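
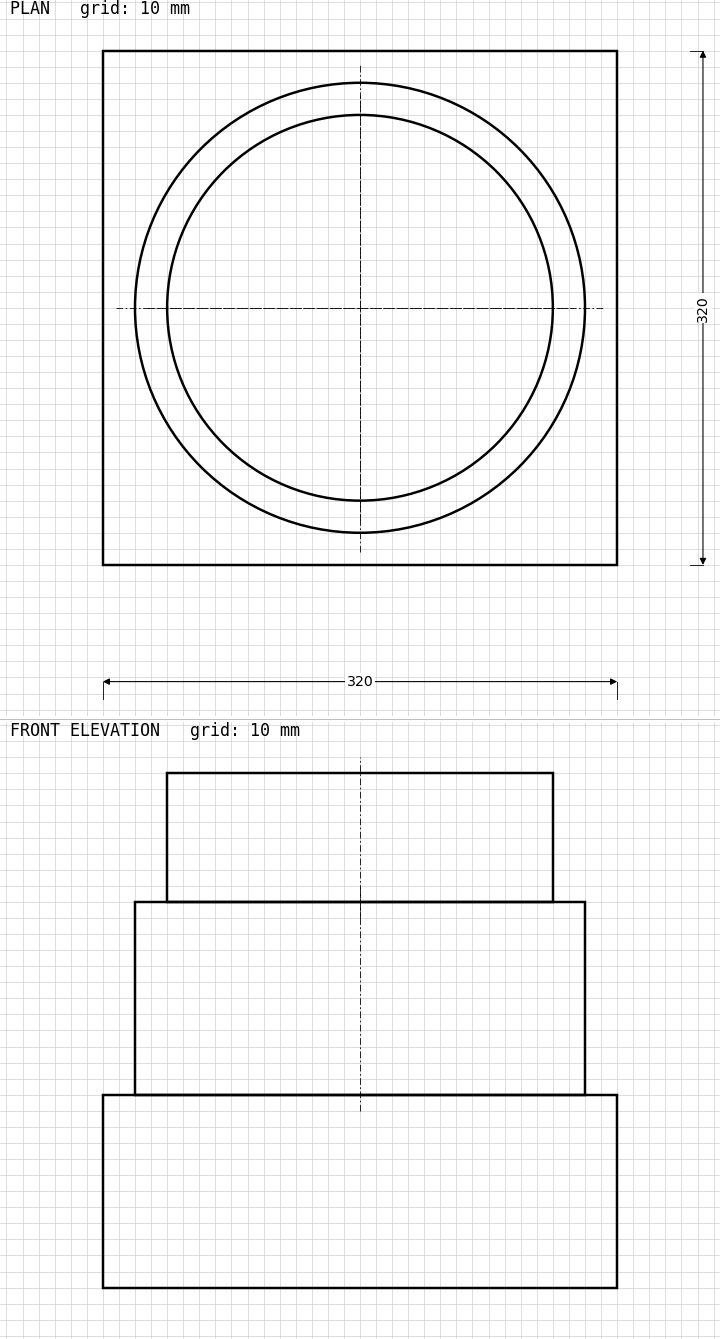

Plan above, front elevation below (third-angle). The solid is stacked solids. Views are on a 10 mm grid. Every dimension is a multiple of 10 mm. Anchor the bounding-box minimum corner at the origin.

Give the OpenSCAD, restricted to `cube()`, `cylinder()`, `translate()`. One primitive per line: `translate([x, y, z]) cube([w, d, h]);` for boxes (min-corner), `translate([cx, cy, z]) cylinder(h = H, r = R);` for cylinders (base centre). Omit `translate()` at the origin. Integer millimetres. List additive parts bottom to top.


cube([320, 320, 120]);
translate([160, 160, 120]) cylinder(h = 120, r = 140);
translate([160, 160, 240]) cylinder(h = 80, r = 120);


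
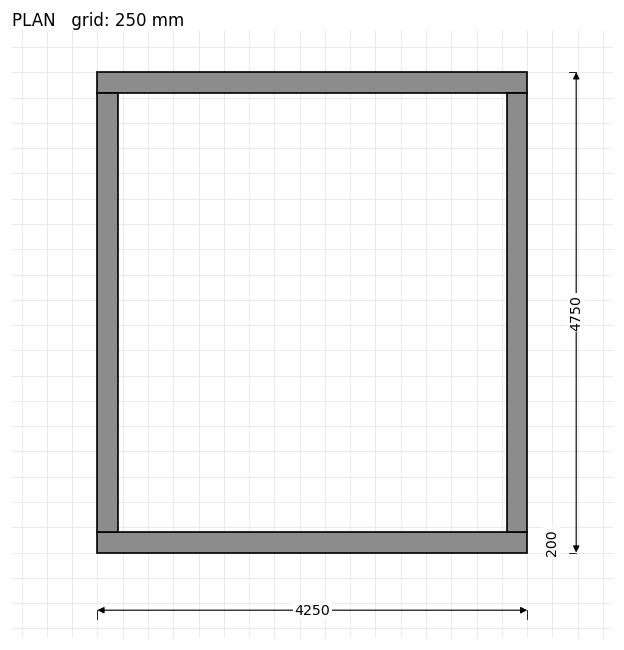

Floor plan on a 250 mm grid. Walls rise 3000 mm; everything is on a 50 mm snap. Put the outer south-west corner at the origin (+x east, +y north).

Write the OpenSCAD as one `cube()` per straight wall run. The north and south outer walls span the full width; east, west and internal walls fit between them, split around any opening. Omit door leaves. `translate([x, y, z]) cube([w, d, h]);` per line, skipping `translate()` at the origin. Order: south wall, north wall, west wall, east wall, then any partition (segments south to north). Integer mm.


cube([4250, 200, 3000]);
translate([0, 4550, 0]) cube([4250, 200, 3000]);
translate([0, 200, 0]) cube([200, 4350, 3000]);
translate([4050, 200, 0]) cube([200, 4350, 3000]);


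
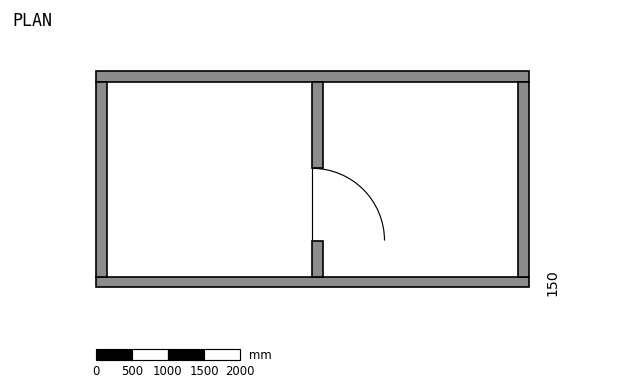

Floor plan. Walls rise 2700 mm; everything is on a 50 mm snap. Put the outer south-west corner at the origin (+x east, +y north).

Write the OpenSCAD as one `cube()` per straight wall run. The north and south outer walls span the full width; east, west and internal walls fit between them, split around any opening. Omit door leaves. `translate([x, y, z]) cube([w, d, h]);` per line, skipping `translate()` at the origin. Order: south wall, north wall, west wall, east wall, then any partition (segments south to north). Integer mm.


cube([6000, 150, 2700]);
translate([0, 2850, 0]) cube([6000, 150, 2700]);
translate([0, 150, 0]) cube([150, 2700, 2700]);
translate([5850, 150, 0]) cube([150, 2700, 2700]);
translate([3000, 150, 0]) cube([150, 500, 2700]);
translate([3000, 1650, 0]) cube([150, 1200, 2700]);


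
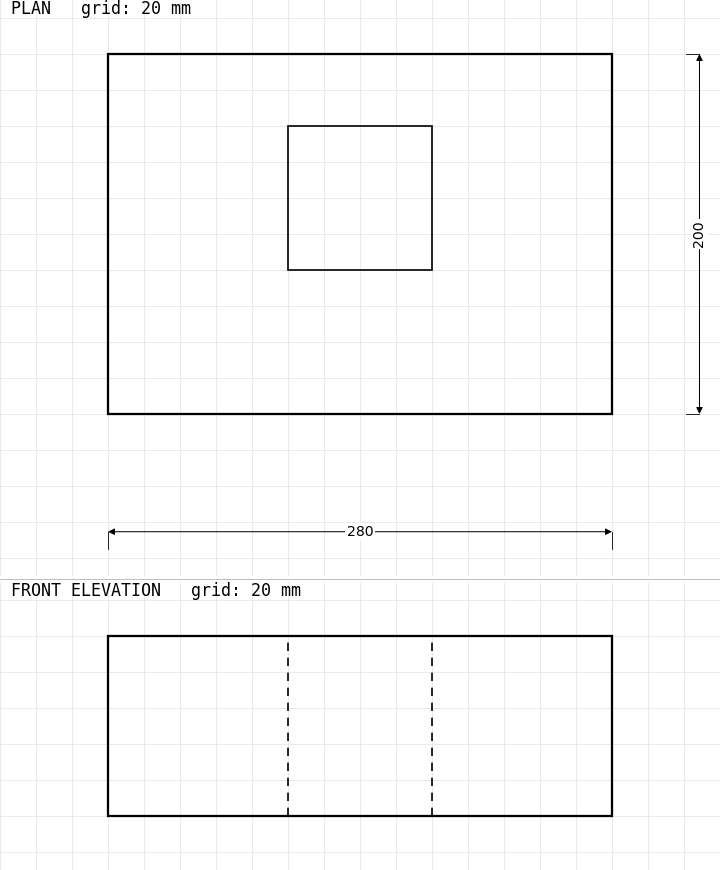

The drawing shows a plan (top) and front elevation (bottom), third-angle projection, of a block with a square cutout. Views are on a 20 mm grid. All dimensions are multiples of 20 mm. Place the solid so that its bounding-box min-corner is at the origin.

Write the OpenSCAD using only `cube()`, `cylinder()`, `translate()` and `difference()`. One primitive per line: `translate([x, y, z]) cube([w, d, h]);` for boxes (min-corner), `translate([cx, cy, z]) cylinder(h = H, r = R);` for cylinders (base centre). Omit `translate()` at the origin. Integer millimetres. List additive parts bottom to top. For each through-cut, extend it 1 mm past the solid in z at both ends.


difference() {
  cube([280, 200, 100]);
  translate([100, 80, -1]) cube([80, 80, 102]);
}


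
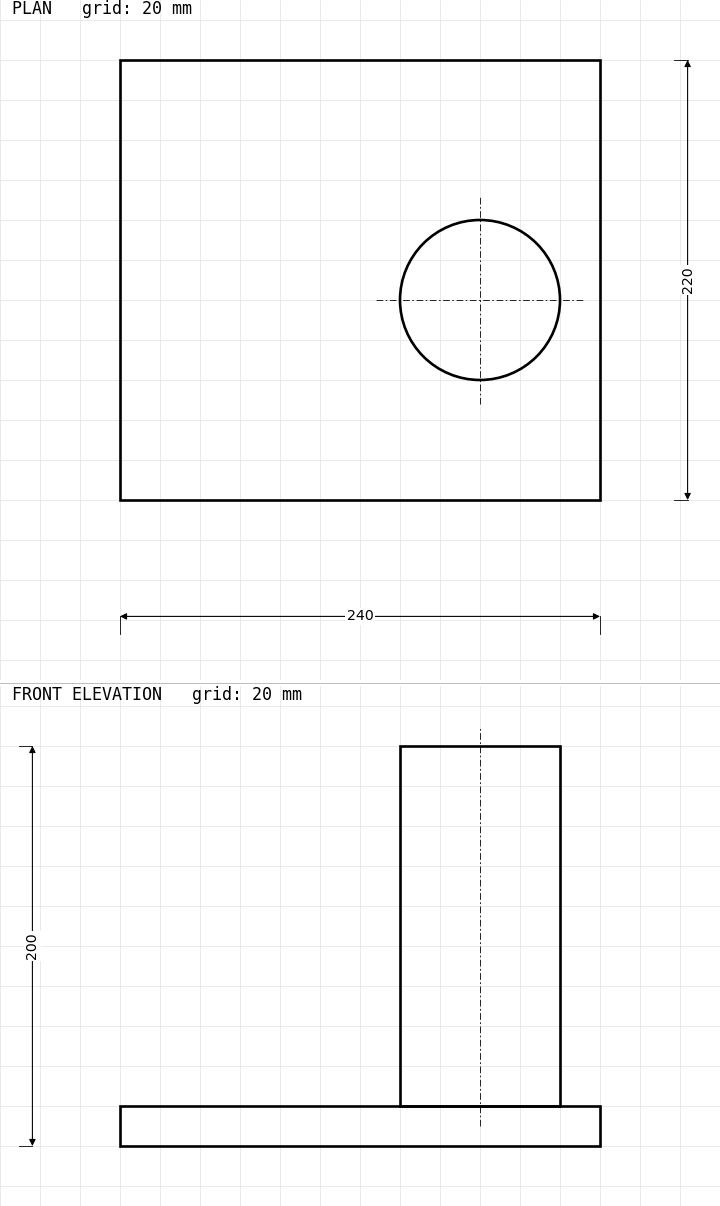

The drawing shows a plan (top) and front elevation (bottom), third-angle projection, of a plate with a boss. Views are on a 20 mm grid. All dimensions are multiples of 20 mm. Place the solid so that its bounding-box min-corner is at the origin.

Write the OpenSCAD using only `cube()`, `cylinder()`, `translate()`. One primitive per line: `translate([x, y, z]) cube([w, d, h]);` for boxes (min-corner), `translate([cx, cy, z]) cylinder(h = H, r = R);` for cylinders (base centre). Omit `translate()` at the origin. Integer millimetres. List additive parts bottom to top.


cube([240, 220, 20]);
translate([180, 100, 20]) cylinder(h = 180, r = 40);


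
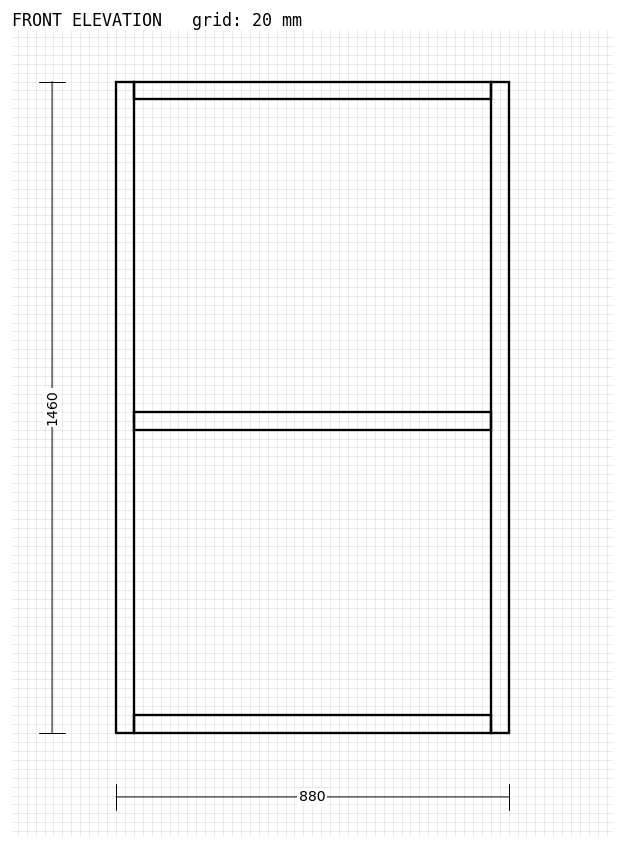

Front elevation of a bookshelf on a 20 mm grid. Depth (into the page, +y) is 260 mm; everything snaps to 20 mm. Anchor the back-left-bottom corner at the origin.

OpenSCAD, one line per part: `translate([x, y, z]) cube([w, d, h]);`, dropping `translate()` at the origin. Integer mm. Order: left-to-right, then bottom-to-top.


cube([40, 260, 1460]);
translate([40, 0, 0]) cube([800, 260, 40]);
translate([40, 0, 680]) cube([800, 260, 40]);
translate([40, 0, 1420]) cube([800, 260, 40]);
translate([840, 0, 0]) cube([40, 260, 1460]);


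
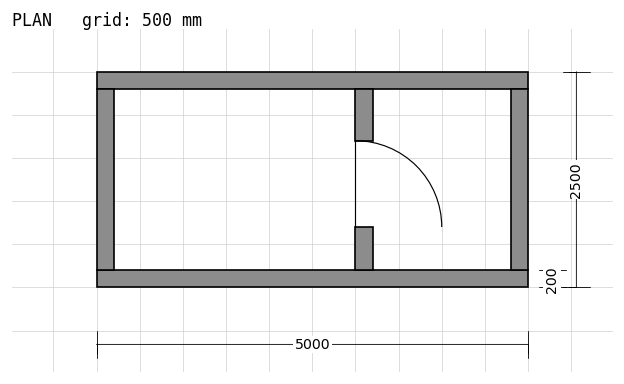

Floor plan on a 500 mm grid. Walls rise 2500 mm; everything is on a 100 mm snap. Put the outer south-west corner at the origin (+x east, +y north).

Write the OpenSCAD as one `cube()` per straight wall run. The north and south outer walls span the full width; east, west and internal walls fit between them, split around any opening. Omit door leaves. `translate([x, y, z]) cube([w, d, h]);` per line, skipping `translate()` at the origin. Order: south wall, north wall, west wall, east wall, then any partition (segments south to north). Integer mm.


cube([5000, 200, 2500]);
translate([0, 2300, 0]) cube([5000, 200, 2500]);
translate([0, 200, 0]) cube([200, 2100, 2500]);
translate([4800, 200, 0]) cube([200, 2100, 2500]);
translate([3000, 200, 0]) cube([200, 500, 2500]);
translate([3000, 1700, 0]) cube([200, 600, 2500]);


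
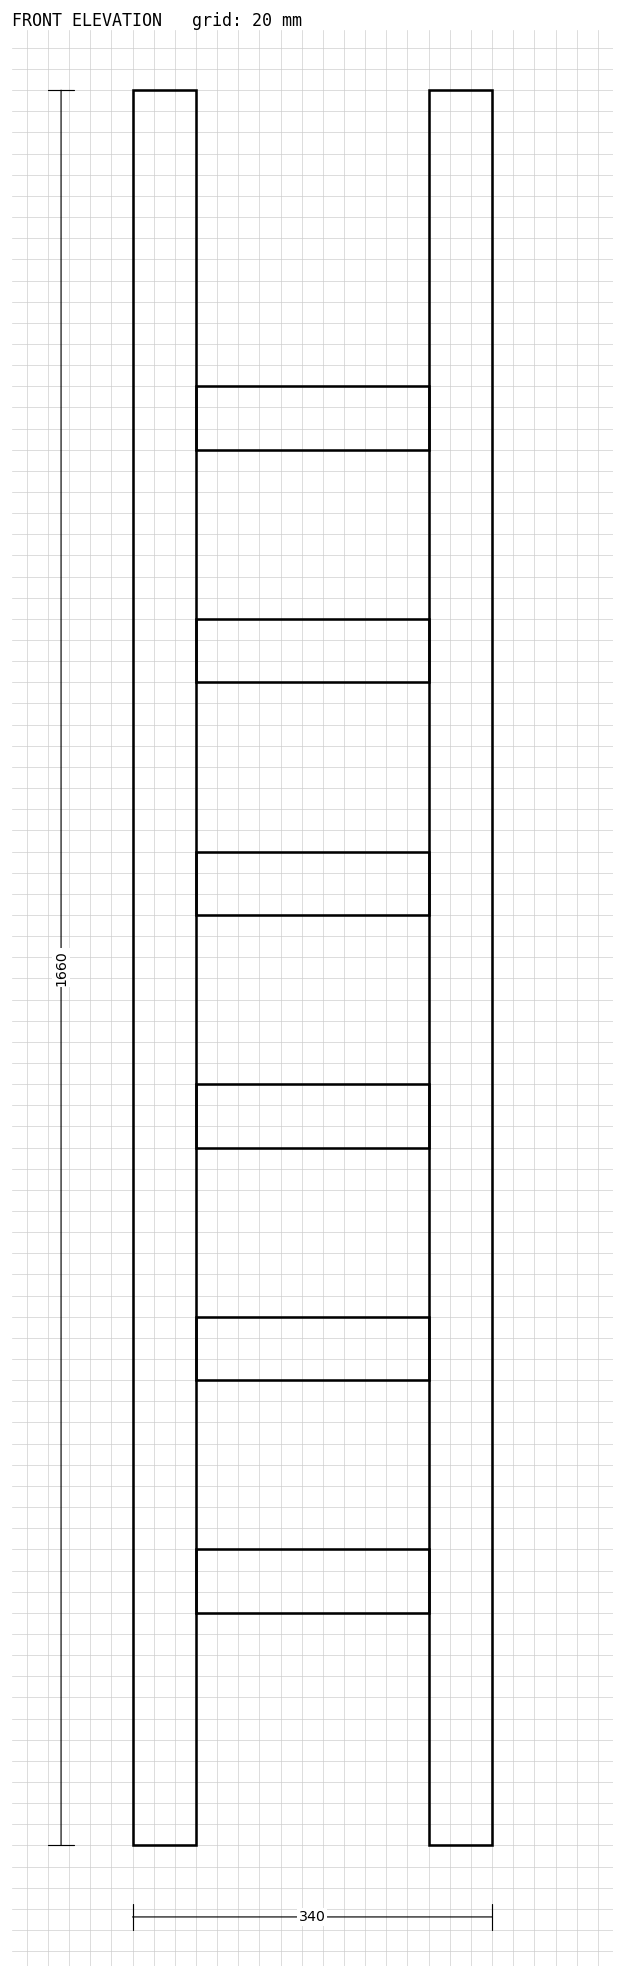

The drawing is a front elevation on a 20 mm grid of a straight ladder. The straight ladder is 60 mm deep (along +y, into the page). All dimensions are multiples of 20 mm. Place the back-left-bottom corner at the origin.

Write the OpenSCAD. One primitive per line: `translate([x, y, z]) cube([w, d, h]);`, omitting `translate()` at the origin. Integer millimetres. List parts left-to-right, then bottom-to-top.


cube([60, 60, 1660]);
translate([60, 0, 220]) cube([220, 60, 60]);
translate([60, 0, 440]) cube([220, 60, 60]);
translate([60, 0, 660]) cube([220, 60, 60]);
translate([60, 0, 880]) cube([220, 60, 60]);
translate([60, 0, 1100]) cube([220, 60, 60]);
translate([60, 0, 1320]) cube([220, 60, 60]);
translate([280, 0, 0]) cube([60, 60, 1660]);


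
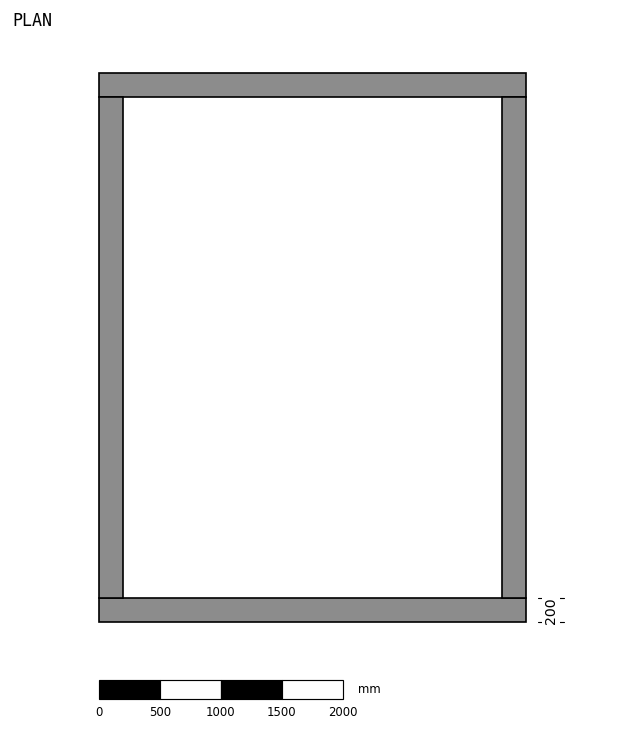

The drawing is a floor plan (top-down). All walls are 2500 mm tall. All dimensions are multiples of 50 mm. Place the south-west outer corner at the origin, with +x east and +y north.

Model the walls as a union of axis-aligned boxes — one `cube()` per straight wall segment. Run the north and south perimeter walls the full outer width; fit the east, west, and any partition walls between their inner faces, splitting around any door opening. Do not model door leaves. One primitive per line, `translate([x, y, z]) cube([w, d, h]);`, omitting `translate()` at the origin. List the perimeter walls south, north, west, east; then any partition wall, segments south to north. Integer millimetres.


cube([3500, 200, 2500]);
translate([0, 4300, 0]) cube([3500, 200, 2500]);
translate([0, 200, 0]) cube([200, 4100, 2500]);
translate([3300, 200, 0]) cube([200, 4100, 2500]);


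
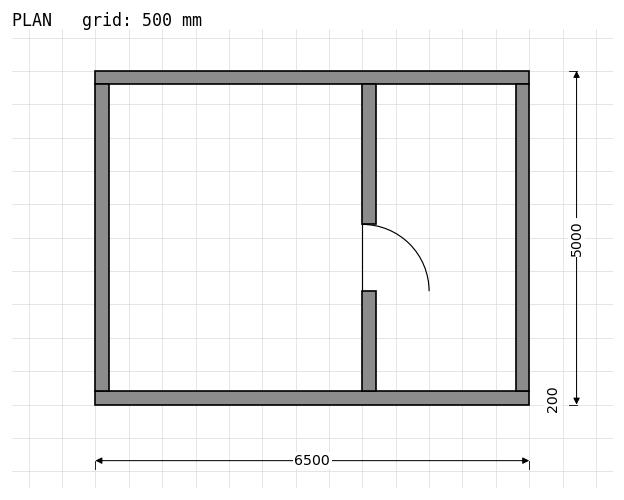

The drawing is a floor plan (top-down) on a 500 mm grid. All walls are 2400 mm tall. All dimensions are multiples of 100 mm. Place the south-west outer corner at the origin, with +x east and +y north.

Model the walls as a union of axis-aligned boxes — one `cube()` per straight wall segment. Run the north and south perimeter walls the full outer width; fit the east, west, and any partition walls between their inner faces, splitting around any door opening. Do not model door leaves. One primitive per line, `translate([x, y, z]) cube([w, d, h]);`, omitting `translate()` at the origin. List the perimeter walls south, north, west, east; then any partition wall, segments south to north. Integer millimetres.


cube([6500, 200, 2400]);
translate([0, 4800, 0]) cube([6500, 200, 2400]);
translate([0, 200, 0]) cube([200, 4600, 2400]);
translate([6300, 200, 0]) cube([200, 4600, 2400]);
translate([4000, 200, 0]) cube([200, 1500, 2400]);
translate([4000, 2700, 0]) cube([200, 2100, 2400]);


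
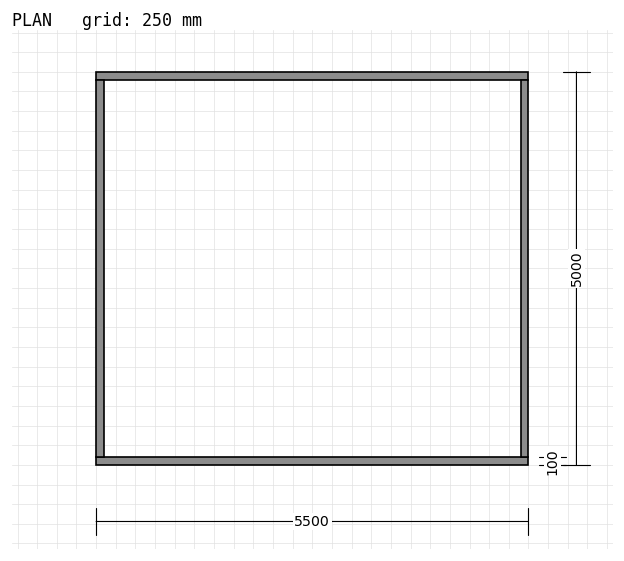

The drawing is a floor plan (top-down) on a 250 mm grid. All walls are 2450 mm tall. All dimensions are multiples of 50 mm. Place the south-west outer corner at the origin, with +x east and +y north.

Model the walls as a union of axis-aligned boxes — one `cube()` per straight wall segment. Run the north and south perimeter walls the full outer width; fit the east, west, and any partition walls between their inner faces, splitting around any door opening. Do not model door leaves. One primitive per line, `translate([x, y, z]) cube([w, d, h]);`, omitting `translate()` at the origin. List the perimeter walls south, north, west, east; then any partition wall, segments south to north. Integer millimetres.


cube([5500, 100, 2450]);
translate([0, 4900, 0]) cube([5500, 100, 2450]);
translate([0, 100, 0]) cube([100, 4800, 2450]);
translate([5400, 100, 0]) cube([100, 4800, 2450]);


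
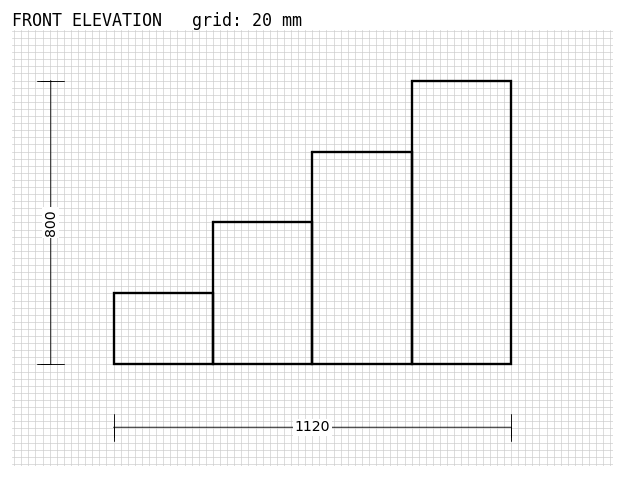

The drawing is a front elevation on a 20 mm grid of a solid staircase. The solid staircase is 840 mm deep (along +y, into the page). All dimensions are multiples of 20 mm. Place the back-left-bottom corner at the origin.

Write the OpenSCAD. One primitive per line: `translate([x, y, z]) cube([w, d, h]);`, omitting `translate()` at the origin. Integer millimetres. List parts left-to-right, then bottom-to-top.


cube([280, 840, 200]);
translate([280, 0, 0]) cube([280, 840, 400]);
translate([560, 0, 0]) cube([280, 840, 600]);
translate([840, 0, 0]) cube([280, 840, 800]);


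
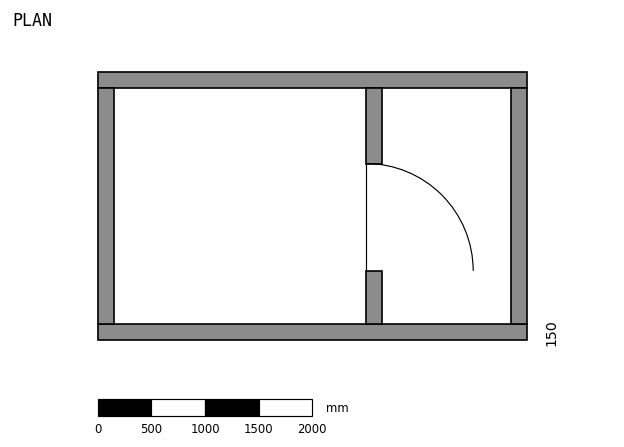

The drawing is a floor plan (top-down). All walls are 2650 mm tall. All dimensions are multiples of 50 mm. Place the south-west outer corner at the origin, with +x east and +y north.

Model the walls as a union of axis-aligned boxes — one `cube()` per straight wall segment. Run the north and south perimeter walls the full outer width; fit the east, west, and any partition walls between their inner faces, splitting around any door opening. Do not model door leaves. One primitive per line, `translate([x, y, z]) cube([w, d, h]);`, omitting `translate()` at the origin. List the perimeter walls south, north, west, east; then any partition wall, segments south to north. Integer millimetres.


cube([4000, 150, 2650]);
translate([0, 2350, 0]) cube([4000, 150, 2650]);
translate([0, 150, 0]) cube([150, 2200, 2650]);
translate([3850, 150, 0]) cube([150, 2200, 2650]);
translate([2500, 150, 0]) cube([150, 500, 2650]);
translate([2500, 1650, 0]) cube([150, 700, 2650]);


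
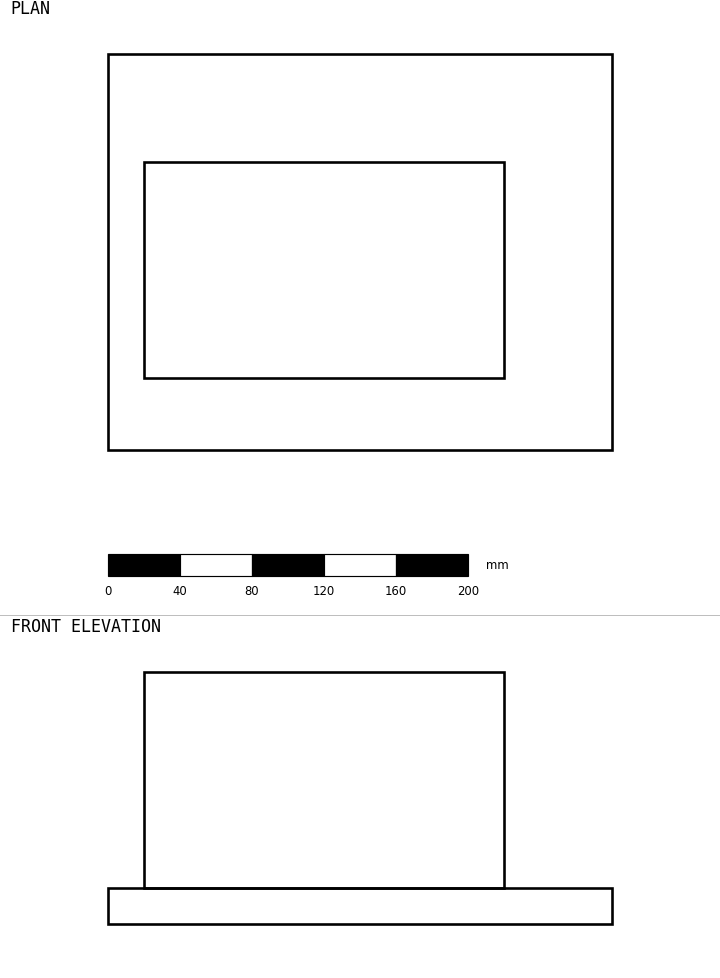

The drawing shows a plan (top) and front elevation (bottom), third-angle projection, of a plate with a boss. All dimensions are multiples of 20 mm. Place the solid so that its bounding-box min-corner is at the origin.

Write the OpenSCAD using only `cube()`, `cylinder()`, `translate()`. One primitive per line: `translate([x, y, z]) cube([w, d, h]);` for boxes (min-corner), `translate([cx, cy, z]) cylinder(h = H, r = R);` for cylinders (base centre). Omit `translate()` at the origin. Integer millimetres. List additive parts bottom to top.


cube([280, 220, 20]);
translate([20, 40, 20]) cube([200, 120, 120]);


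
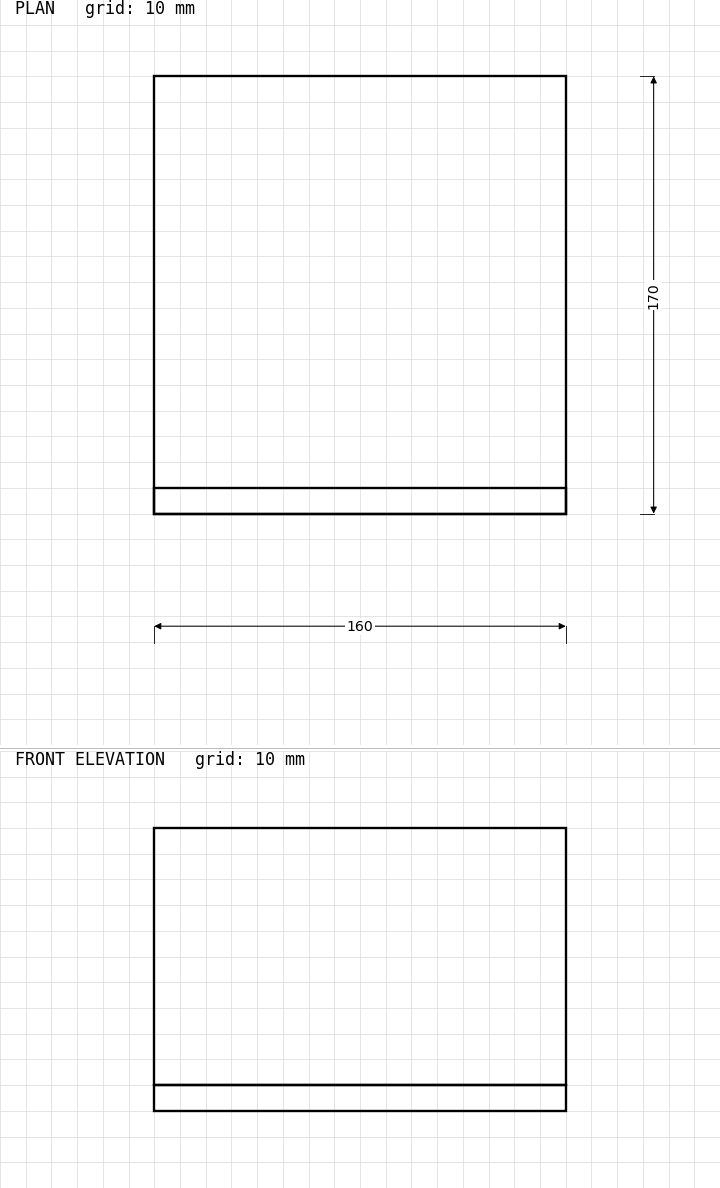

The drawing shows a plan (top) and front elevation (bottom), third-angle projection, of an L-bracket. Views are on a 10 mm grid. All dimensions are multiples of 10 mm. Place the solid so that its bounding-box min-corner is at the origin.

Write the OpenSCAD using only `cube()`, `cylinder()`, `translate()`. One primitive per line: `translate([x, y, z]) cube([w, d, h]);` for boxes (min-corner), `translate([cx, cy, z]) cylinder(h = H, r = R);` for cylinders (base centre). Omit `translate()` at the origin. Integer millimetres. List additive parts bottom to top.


cube([160, 170, 10]);
translate([0, 0, 10]) cube([160, 10, 100]);


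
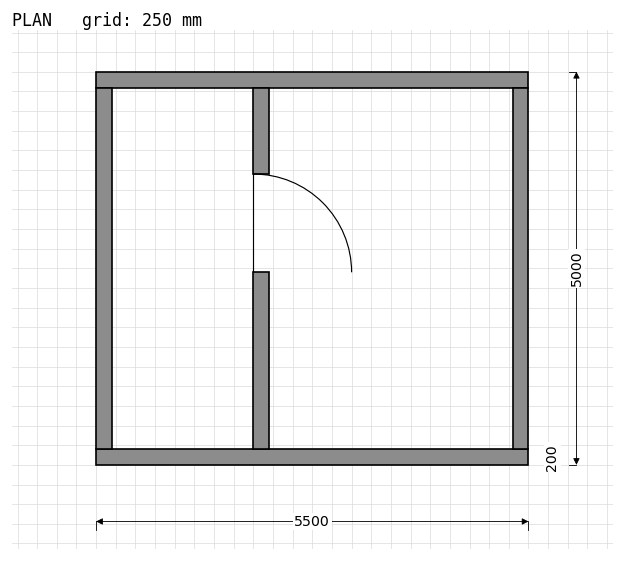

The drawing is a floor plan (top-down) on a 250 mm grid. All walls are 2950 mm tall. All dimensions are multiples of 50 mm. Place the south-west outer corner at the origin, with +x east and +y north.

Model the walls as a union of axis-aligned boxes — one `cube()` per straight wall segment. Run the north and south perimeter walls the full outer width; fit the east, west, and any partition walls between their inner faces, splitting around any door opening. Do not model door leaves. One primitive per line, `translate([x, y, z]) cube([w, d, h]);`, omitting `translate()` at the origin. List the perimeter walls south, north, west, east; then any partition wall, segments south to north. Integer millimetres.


cube([5500, 200, 2950]);
translate([0, 4800, 0]) cube([5500, 200, 2950]);
translate([0, 200, 0]) cube([200, 4600, 2950]);
translate([5300, 200, 0]) cube([200, 4600, 2950]);
translate([2000, 200, 0]) cube([200, 2250, 2950]);
translate([2000, 3700, 0]) cube([200, 1100, 2950]);


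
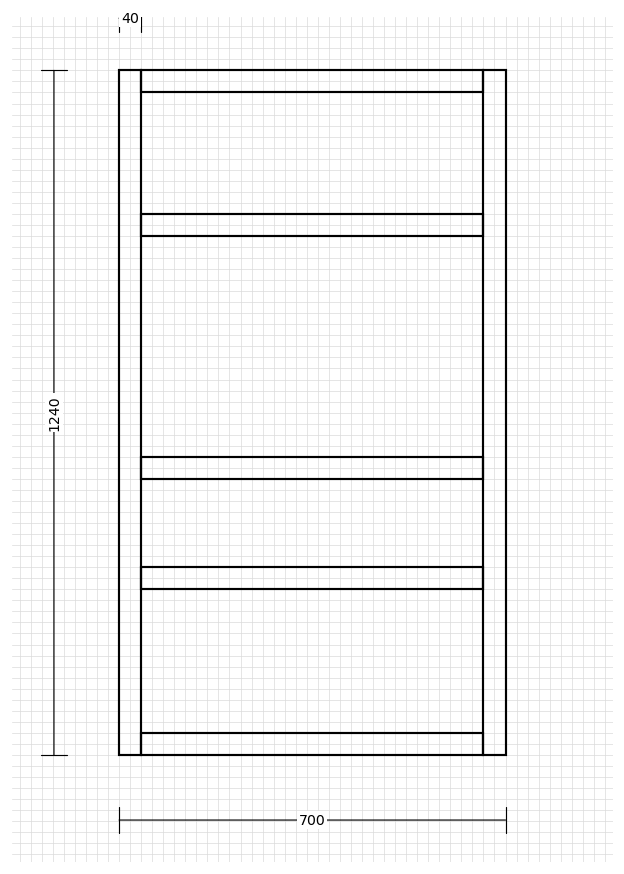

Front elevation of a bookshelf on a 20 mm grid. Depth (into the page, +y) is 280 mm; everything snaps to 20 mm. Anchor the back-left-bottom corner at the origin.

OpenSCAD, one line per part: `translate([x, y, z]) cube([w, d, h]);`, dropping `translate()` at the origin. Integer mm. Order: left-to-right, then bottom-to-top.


cube([40, 280, 1240]);
translate([40, 0, 0]) cube([620, 280, 40]);
translate([40, 0, 300]) cube([620, 280, 40]);
translate([40, 0, 500]) cube([620, 280, 40]);
translate([40, 0, 940]) cube([620, 280, 40]);
translate([40, 0, 1200]) cube([620, 280, 40]);
translate([660, 0, 0]) cube([40, 280, 1240]);


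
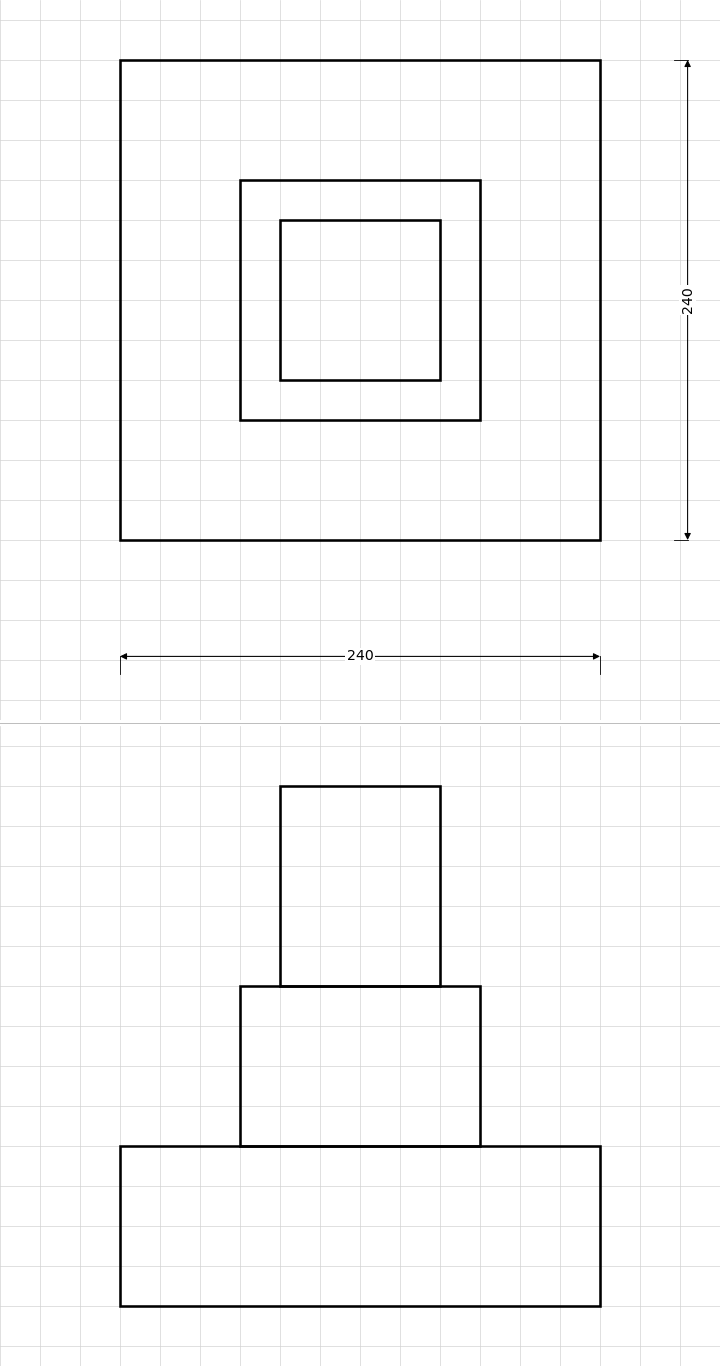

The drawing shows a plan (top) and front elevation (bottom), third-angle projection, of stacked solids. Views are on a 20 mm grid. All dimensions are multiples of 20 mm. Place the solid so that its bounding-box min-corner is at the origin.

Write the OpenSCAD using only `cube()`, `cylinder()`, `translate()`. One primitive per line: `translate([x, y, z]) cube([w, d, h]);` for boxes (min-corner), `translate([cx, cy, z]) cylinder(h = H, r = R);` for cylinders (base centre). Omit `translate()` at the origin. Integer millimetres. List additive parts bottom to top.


cube([240, 240, 80]);
translate([60, 60, 80]) cube([120, 120, 80]);
translate([80, 80, 160]) cube([80, 80, 100]);


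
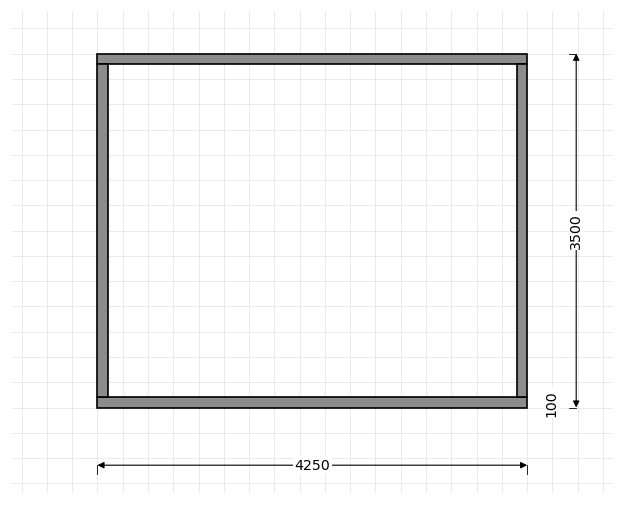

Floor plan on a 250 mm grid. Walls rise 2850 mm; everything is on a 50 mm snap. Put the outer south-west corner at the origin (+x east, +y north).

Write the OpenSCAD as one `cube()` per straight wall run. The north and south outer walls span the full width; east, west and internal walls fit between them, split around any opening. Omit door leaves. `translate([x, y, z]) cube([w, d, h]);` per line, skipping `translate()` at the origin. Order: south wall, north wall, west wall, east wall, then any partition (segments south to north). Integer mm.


cube([4250, 100, 2850]);
translate([0, 3400, 0]) cube([4250, 100, 2850]);
translate([0, 100, 0]) cube([100, 3300, 2850]);
translate([4150, 100, 0]) cube([100, 3300, 2850]);


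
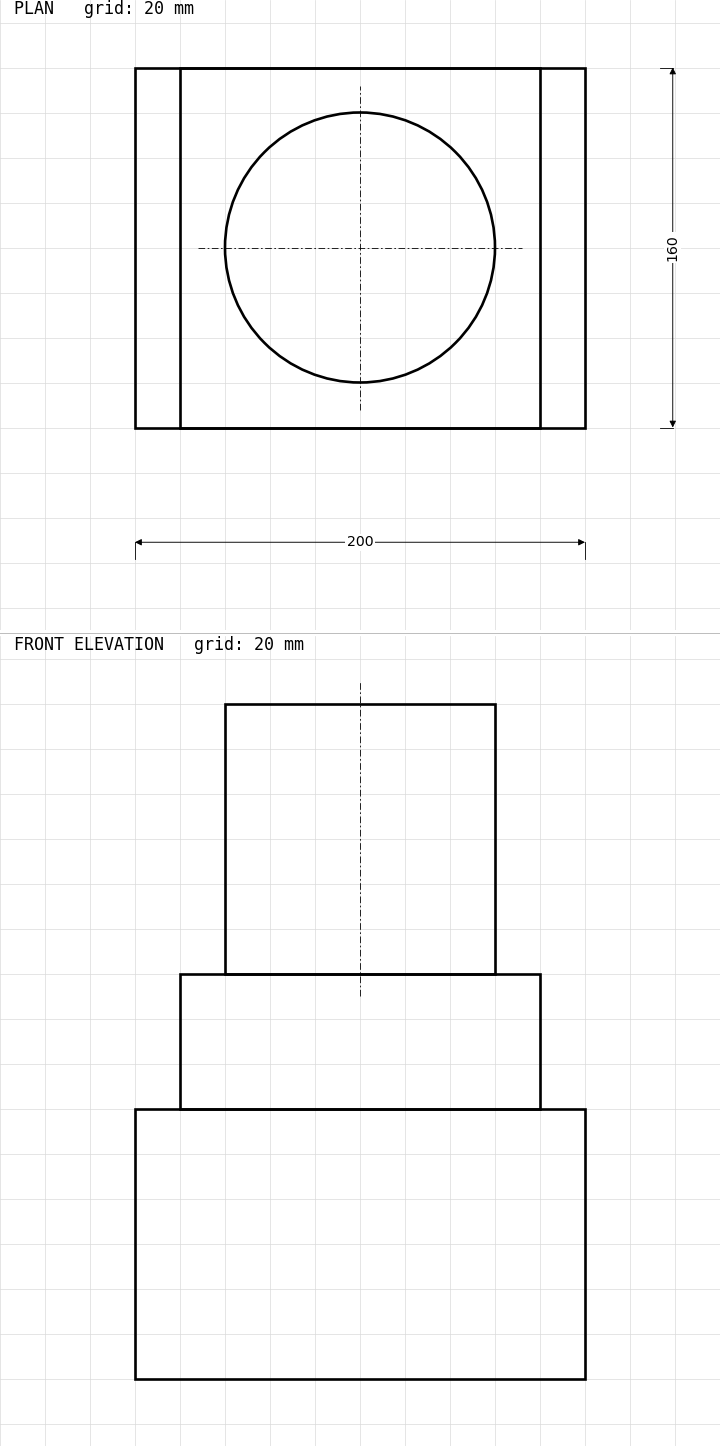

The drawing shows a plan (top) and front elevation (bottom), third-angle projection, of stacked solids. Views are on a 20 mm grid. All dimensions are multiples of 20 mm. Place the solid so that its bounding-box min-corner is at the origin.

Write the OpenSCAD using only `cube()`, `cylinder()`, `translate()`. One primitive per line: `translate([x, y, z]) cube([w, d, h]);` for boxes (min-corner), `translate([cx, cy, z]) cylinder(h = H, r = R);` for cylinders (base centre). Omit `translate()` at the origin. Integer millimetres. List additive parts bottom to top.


cube([200, 160, 120]);
translate([20, 0, 120]) cube([160, 160, 60]);
translate([100, 80, 180]) cylinder(h = 120, r = 60);


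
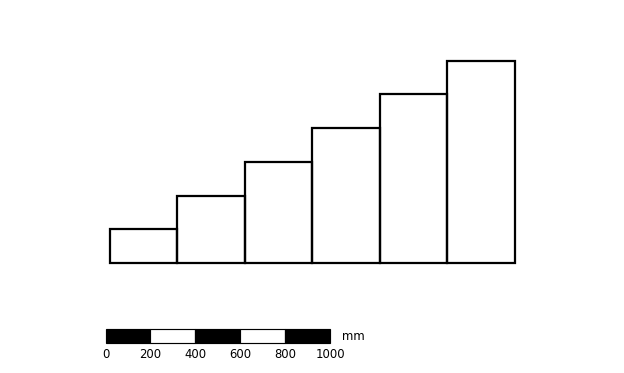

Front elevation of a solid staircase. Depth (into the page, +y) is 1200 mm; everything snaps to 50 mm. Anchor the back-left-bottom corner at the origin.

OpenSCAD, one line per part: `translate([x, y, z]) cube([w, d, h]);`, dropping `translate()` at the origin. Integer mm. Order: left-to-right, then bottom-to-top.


cube([300, 1200, 150]);
translate([300, 0, 0]) cube([300, 1200, 300]);
translate([600, 0, 0]) cube([300, 1200, 450]);
translate([900, 0, 0]) cube([300, 1200, 600]);
translate([1200, 0, 0]) cube([300, 1200, 750]);
translate([1500, 0, 0]) cube([300, 1200, 900]);


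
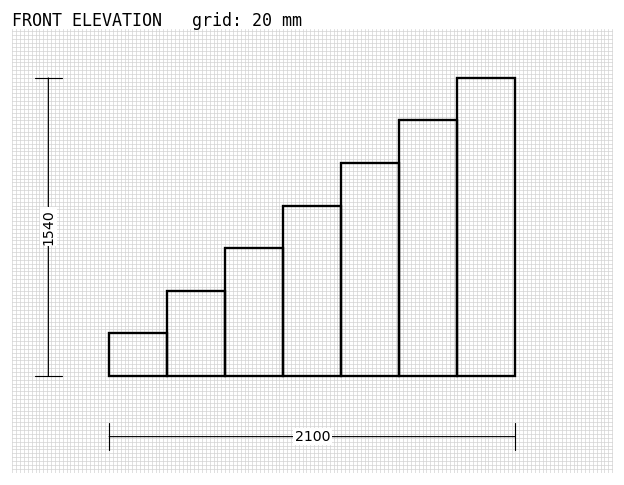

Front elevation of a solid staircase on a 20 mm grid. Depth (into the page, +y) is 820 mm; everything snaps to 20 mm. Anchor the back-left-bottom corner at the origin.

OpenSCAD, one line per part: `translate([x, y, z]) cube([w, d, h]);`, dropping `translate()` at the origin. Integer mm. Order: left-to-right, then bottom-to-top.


cube([300, 820, 220]);
translate([300, 0, 0]) cube([300, 820, 440]);
translate([600, 0, 0]) cube([300, 820, 660]);
translate([900, 0, 0]) cube([300, 820, 880]);
translate([1200, 0, 0]) cube([300, 820, 1100]);
translate([1500, 0, 0]) cube([300, 820, 1320]);
translate([1800, 0, 0]) cube([300, 820, 1540]);


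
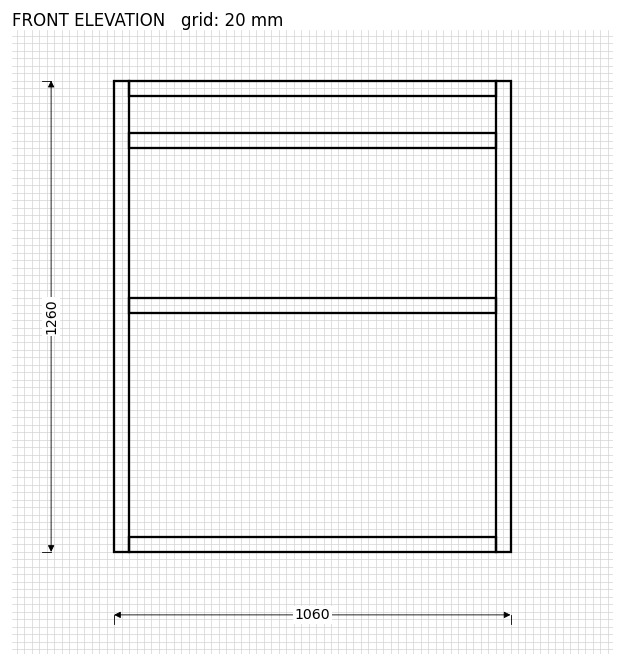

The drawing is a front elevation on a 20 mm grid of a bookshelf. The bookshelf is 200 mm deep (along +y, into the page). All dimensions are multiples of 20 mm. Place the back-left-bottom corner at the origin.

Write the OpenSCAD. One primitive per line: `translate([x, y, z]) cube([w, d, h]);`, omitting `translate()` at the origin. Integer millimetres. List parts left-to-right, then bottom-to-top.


cube([40, 200, 1260]);
translate([40, 0, 0]) cube([980, 200, 40]);
translate([40, 0, 640]) cube([980, 200, 40]);
translate([40, 0, 1080]) cube([980, 200, 40]);
translate([40, 0, 1220]) cube([980, 200, 40]);
translate([1020, 0, 0]) cube([40, 200, 1260]);


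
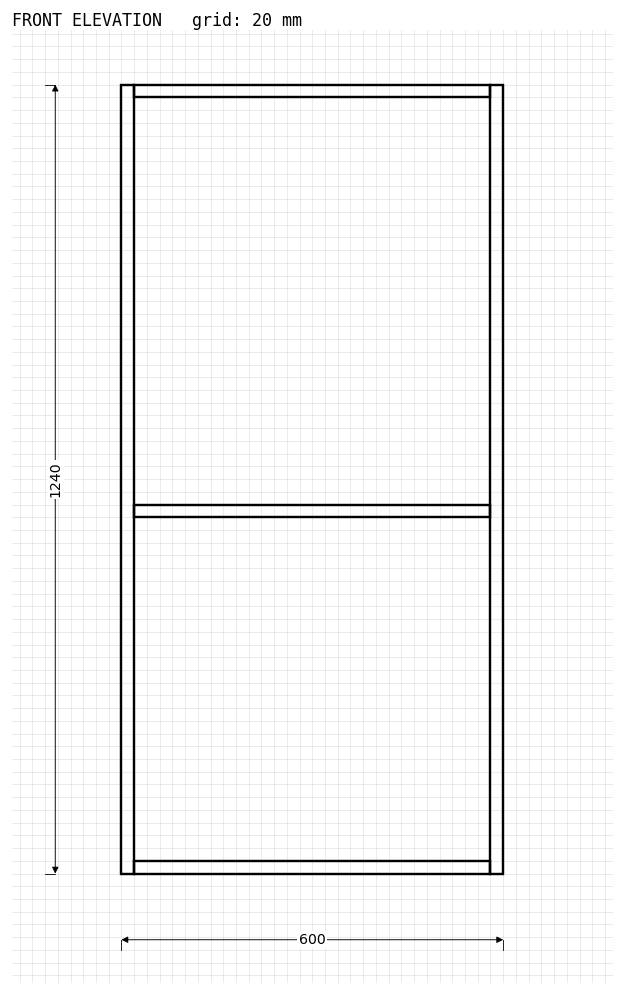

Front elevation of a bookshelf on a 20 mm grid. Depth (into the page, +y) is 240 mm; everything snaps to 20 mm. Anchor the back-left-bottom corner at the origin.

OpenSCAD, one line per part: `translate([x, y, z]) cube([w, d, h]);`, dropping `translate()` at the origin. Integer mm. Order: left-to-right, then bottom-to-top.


cube([20, 240, 1240]);
translate([20, 0, 0]) cube([560, 240, 20]);
translate([20, 0, 560]) cube([560, 240, 20]);
translate([20, 0, 1220]) cube([560, 240, 20]);
translate([580, 0, 0]) cube([20, 240, 1240]);


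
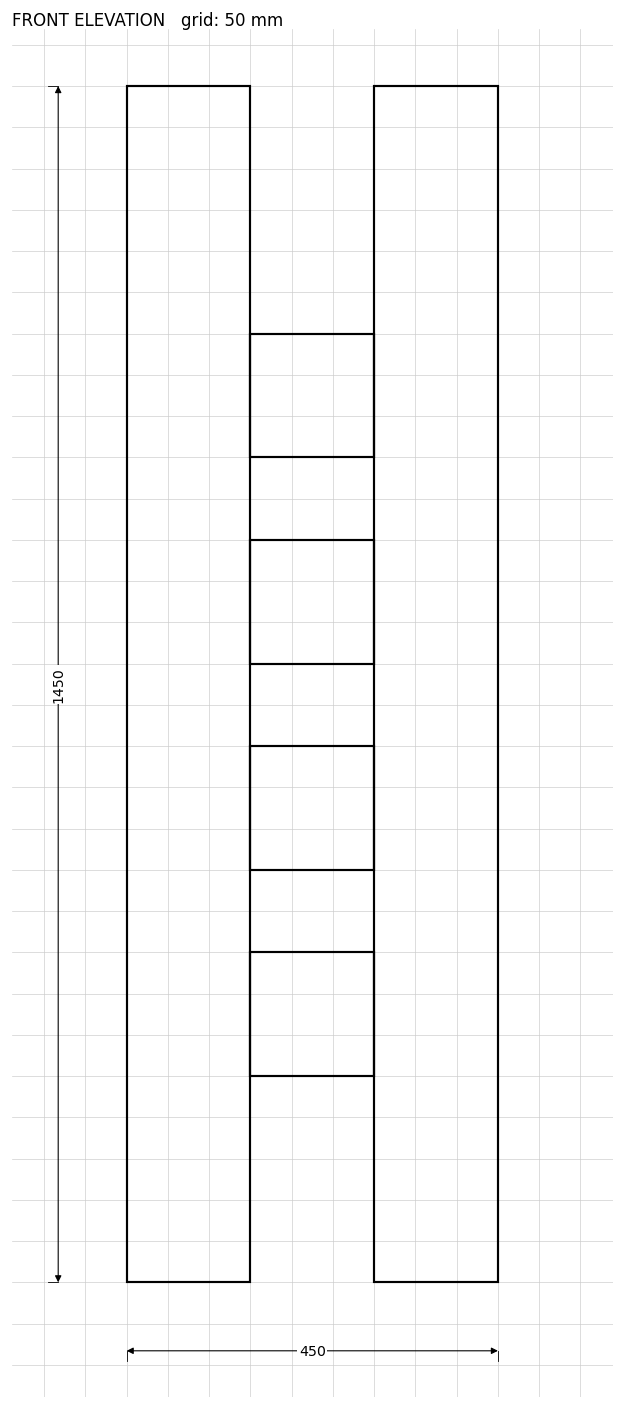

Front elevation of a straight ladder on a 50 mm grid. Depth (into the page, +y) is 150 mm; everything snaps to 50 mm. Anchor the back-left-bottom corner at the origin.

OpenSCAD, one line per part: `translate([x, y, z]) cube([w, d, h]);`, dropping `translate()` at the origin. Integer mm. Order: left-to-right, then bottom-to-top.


cube([150, 150, 1450]);
translate([150, 0, 250]) cube([150, 150, 150]);
translate([150, 0, 500]) cube([150, 150, 150]);
translate([150, 0, 750]) cube([150, 150, 150]);
translate([150, 0, 1000]) cube([150, 150, 150]);
translate([300, 0, 0]) cube([150, 150, 1450]);


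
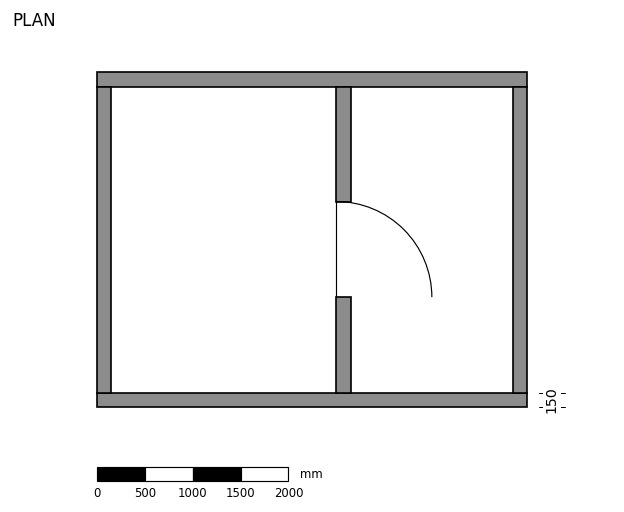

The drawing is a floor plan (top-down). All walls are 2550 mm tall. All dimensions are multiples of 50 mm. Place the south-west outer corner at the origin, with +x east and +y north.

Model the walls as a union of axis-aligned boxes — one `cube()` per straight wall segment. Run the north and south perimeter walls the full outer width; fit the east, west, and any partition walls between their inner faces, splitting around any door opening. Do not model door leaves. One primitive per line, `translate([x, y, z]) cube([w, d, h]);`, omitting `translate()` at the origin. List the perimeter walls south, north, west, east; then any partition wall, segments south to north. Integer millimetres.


cube([4500, 150, 2550]);
translate([0, 3350, 0]) cube([4500, 150, 2550]);
translate([0, 150, 0]) cube([150, 3200, 2550]);
translate([4350, 150, 0]) cube([150, 3200, 2550]);
translate([2500, 150, 0]) cube([150, 1000, 2550]);
translate([2500, 2150, 0]) cube([150, 1200, 2550]);


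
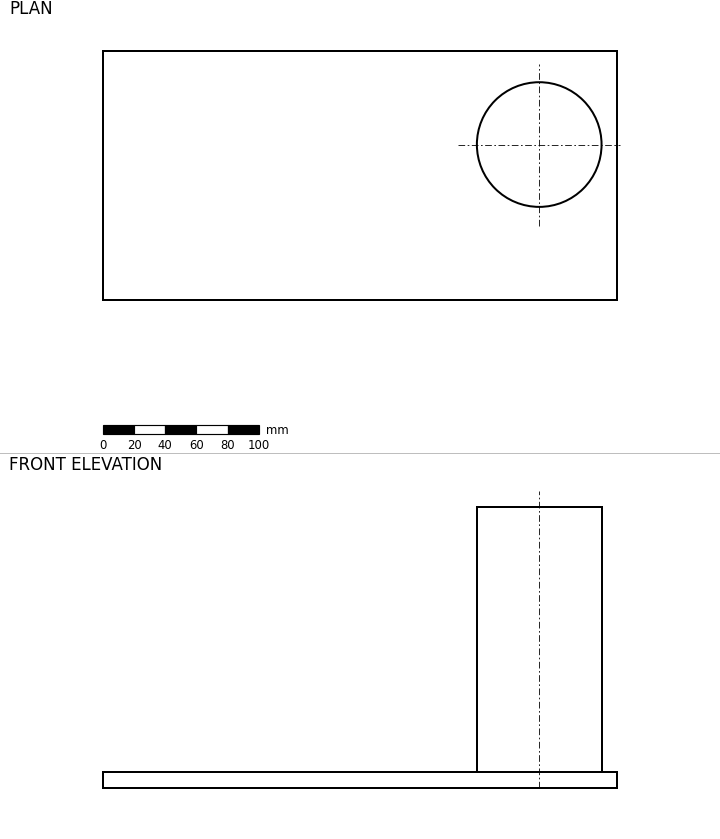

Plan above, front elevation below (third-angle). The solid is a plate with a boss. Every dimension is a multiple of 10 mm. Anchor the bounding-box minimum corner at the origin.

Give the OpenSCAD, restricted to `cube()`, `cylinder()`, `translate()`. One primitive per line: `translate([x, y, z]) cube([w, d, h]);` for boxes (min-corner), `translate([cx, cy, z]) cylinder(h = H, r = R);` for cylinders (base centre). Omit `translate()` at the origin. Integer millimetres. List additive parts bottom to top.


cube([330, 160, 10]);
translate([280, 100, 10]) cylinder(h = 170, r = 40);


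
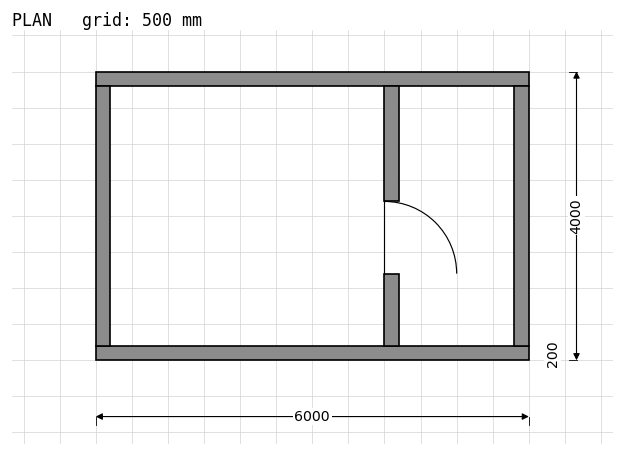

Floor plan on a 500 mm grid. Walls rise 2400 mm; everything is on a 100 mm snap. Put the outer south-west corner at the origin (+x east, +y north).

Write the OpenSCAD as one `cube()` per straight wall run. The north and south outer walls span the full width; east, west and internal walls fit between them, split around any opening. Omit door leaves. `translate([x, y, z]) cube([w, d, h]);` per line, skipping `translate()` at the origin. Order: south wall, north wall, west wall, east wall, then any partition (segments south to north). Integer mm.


cube([6000, 200, 2400]);
translate([0, 3800, 0]) cube([6000, 200, 2400]);
translate([0, 200, 0]) cube([200, 3600, 2400]);
translate([5800, 200, 0]) cube([200, 3600, 2400]);
translate([4000, 200, 0]) cube([200, 1000, 2400]);
translate([4000, 2200, 0]) cube([200, 1600, 2400]);


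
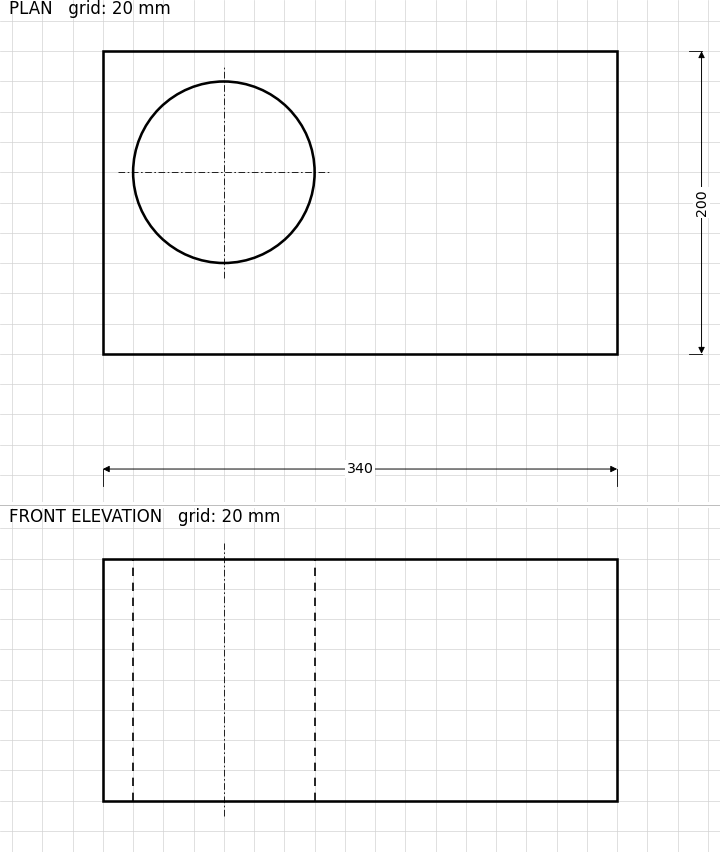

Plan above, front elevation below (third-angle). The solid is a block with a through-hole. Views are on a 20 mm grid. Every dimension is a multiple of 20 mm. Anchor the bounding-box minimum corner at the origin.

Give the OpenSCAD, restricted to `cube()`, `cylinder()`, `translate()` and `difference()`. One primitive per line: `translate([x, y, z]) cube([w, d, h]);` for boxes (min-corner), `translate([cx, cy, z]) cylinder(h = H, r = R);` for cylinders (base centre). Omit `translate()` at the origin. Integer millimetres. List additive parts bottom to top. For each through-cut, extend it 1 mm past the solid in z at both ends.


difference() {
  cube([340, 200, 160]);
  translate([80, 120, -1]) cylinder(h = 162, r = 60);
}


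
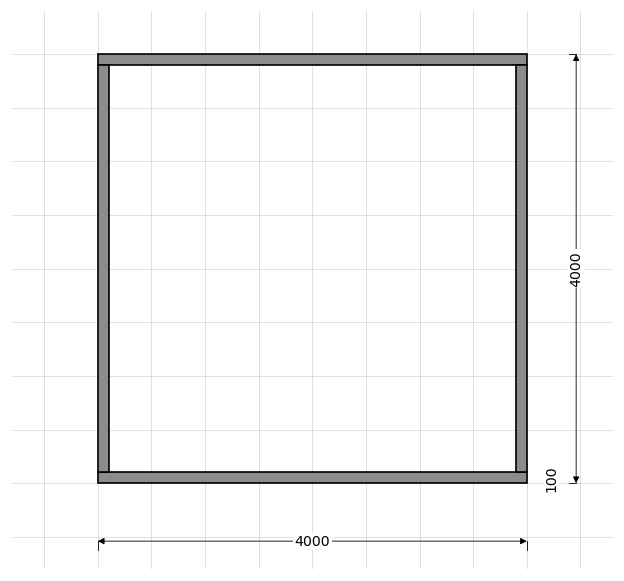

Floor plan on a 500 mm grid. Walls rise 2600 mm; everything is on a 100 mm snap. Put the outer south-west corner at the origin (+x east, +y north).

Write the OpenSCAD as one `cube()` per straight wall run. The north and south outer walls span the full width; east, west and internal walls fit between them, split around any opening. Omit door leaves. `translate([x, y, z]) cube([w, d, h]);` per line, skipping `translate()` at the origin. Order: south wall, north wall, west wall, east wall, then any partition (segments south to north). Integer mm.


cube([4000, 100, 2600]);
translate([0, 3900, 0]) cube([4000, 100, 2600]);
translate([0, 100, 0]) cube([100, 3800, 2600]);
translate([3900, 100, 0]) cube([100, 3800, 2600]);


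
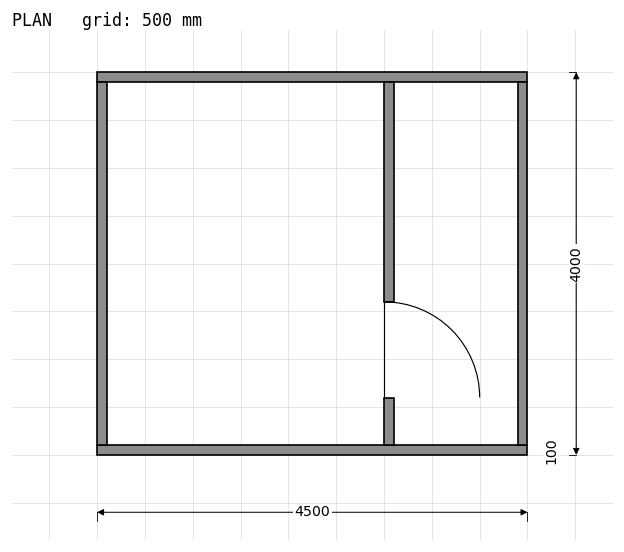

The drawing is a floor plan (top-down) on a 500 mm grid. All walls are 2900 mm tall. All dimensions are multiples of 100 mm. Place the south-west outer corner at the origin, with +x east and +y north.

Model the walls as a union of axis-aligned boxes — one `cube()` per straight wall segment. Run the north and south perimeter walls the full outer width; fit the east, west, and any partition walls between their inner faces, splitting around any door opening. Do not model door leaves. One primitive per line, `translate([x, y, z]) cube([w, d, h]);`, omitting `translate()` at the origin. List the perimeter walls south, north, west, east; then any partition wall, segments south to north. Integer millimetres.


cube([4500, 100, 2900]);
translate([0, 3900, 0]) cube([4500, 100, 2900]);
translate([0, 100, 0]) cube([100, 3800, 2900]);
translate([4400, 100, 0]) cube([100, 3800, 2900]);
translate([3000, 100, 0]) cube([100, 500, 2900]);
translate([3000, 1600, 0]) cube([100, 2300, 2900]);


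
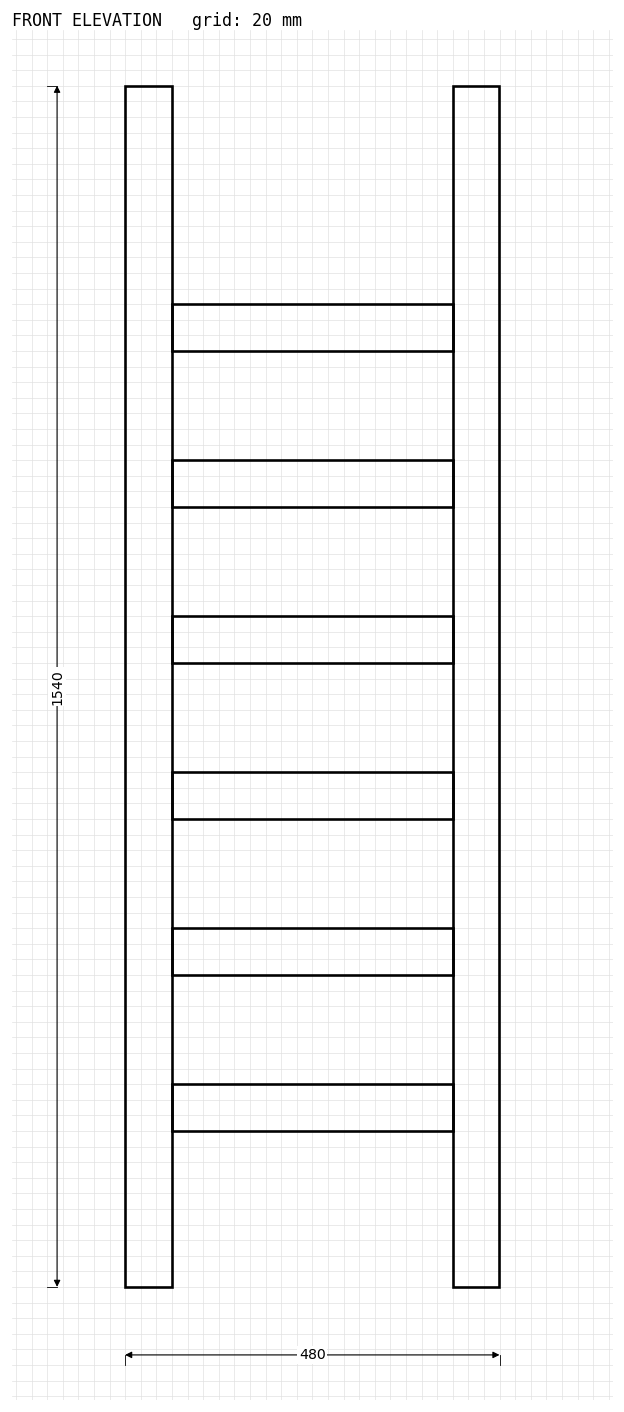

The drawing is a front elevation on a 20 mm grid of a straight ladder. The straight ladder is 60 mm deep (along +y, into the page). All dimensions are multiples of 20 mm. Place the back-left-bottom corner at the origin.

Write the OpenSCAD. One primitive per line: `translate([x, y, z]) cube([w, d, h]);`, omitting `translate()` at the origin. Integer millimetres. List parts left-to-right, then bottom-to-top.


cube([60, 60, 1540]);
translate([60, 0, 200]) cube([360, 60, 60]);
translate([60, 0, 400]) cube([360, 60, 60]);
translate([60, 0, 600]) cube([360, 60, 60]);
translate([60, 0, 800]) cube([360, 60, 60]);
translate([60, 0, 1000]) cube([360, 60, 60]);
translate([60, 0, 1200]) cube([360, 60, 60]);
translate([420, 0, 0]) cube([60, 60, 1540]);


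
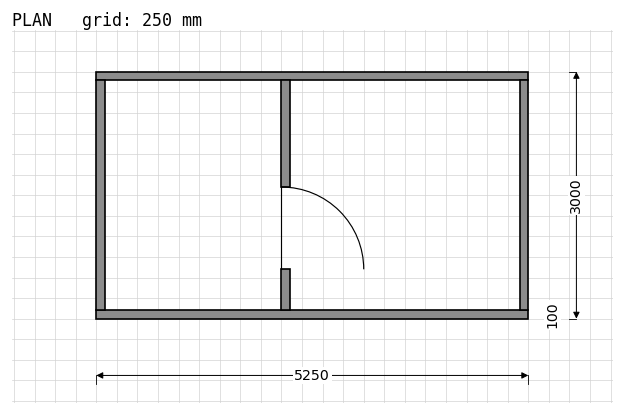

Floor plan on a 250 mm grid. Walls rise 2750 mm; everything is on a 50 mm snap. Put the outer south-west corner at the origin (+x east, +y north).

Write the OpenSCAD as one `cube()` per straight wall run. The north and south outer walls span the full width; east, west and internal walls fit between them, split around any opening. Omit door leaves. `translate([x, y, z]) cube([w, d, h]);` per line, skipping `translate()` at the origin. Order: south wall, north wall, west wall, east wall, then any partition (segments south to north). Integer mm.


cube([5250, 100, 2750]);
translate([0, 2900, 0]) cube([5250, 100, 2750]);
translate([0, 100, 0]) cube([100, 2800, 2750]);
translate([5150, 100, 0]) cube([100, 2800, 2750]);
translate([2250, 100, 0]) cube([100, 500, 2750]);
translate([2250, 1600, 0]) cube([100, 1300, 2750]);


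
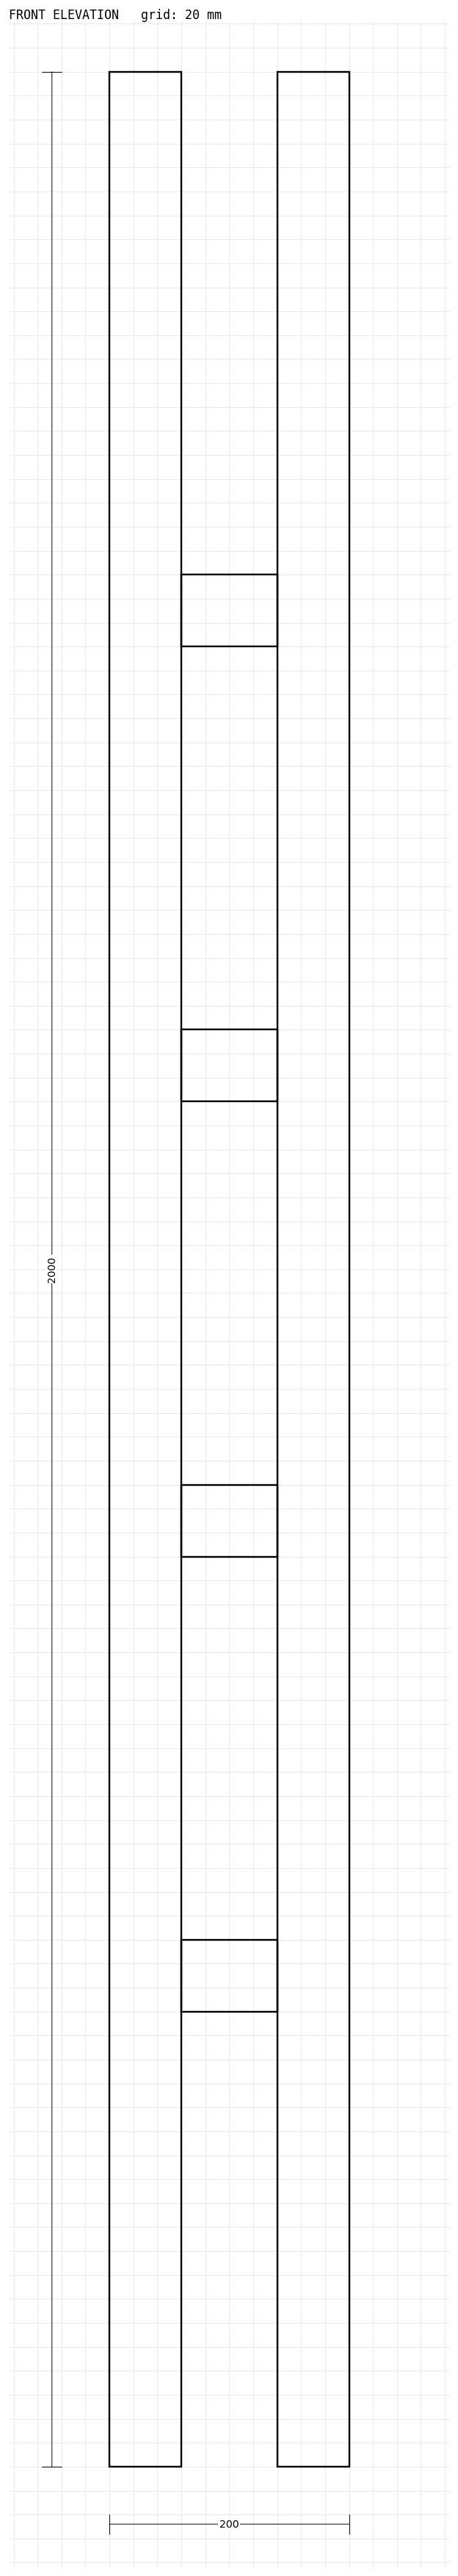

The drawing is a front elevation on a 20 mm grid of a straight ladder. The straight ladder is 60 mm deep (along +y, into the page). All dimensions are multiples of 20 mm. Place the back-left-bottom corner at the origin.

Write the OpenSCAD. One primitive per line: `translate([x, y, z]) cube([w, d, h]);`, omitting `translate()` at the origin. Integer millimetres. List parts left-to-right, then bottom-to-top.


cube([60, 60, 2000]);
translate([60, 0, 380]) cube([80, 60, 60]);
translate([60, 0, 760]) cube([80, 60, 60]);
translate([60, 0, 1140]) cube([80, 60, 60]);
translate([60, 0, 1520]) cube([80, 60, 60]);
translate([140, 0, 0]) cube([60, 60, 2000]);


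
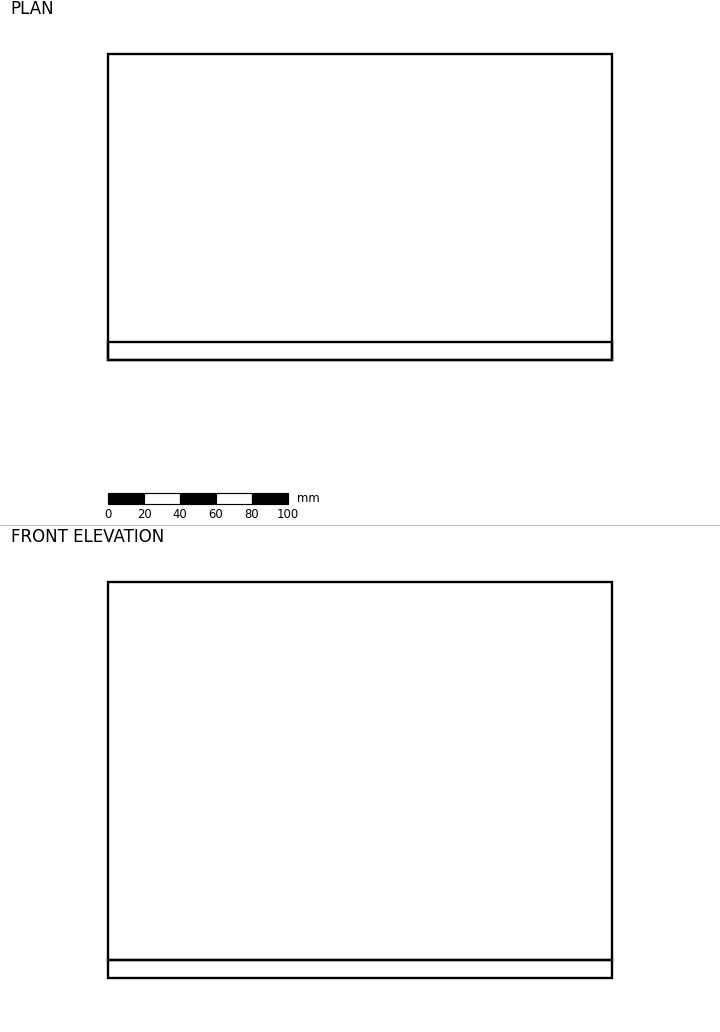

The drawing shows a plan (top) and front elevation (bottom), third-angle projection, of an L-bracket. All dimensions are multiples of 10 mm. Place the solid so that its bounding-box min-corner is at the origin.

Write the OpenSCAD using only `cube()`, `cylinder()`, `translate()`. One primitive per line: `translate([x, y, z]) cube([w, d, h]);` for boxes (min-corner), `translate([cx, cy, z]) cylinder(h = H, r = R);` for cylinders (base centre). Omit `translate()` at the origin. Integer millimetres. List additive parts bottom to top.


cube([280, 170, 10]);
translate([0, 0, 10]) cube([280, 10, 210]);


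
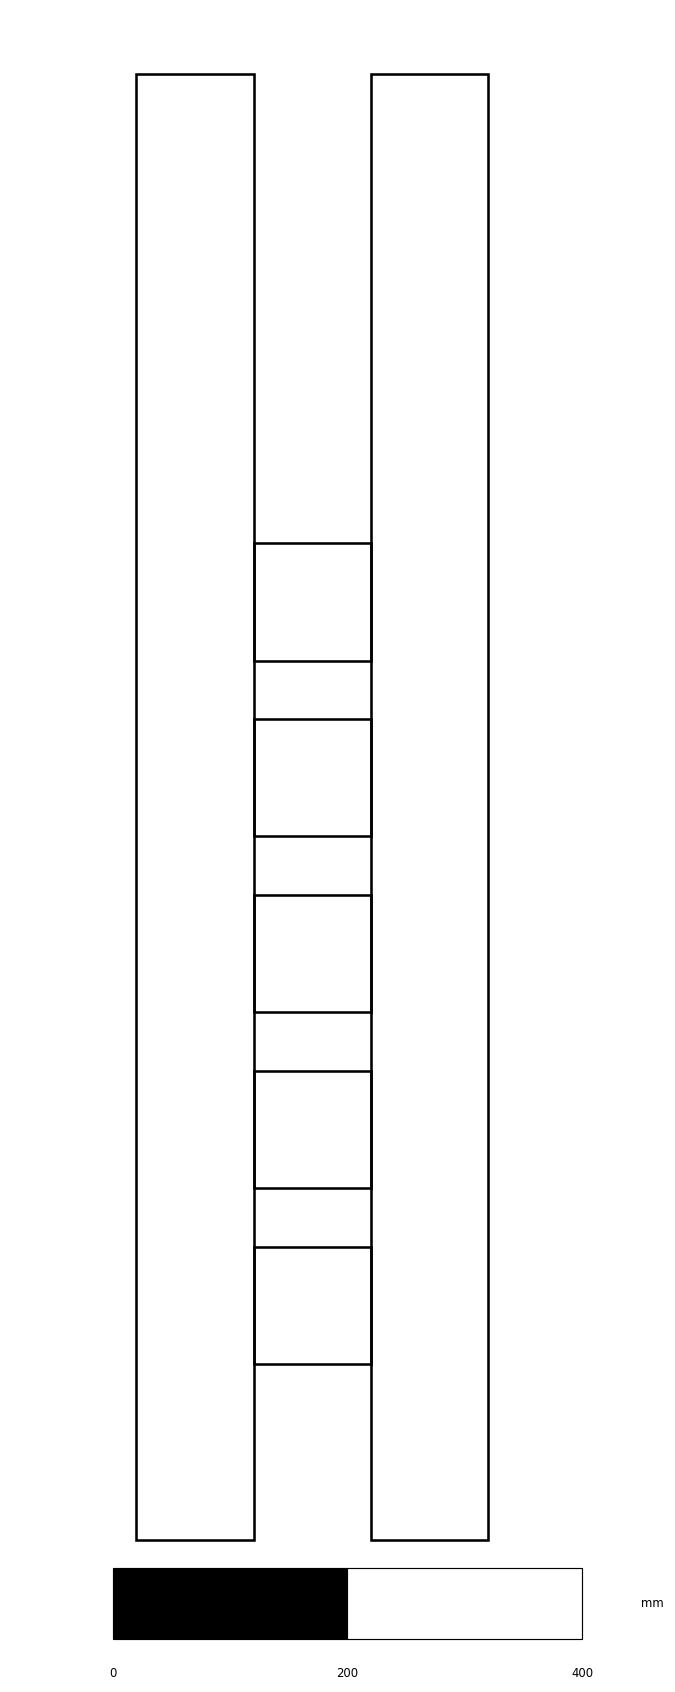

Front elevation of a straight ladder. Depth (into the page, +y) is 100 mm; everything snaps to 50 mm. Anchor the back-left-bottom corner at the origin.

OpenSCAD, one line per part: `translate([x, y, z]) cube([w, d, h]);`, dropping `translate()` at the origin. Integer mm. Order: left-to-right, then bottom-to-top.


cube([100, 100, 1250]);
translate([100, 0, 150]) cube([100, 100, 100]);
translate([100, 0, 300]) cube([100, 100, 100]);
translate([100, 0, 450]) cube([100, 100, 100]);
translate([100, 0, 600]) cube([100, 100, 100]);
translate([100, 0, 750]) cube([100, 100, 100]);
translate([200, 0, 0]) cube([100, 100, 1250]);


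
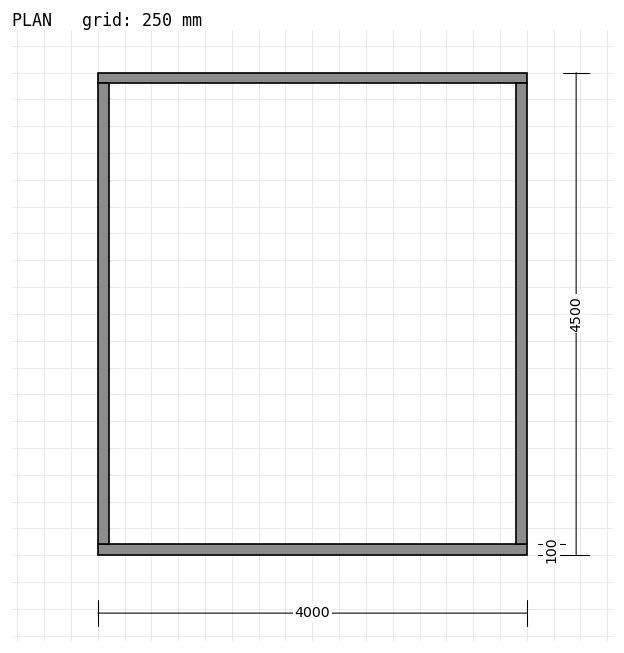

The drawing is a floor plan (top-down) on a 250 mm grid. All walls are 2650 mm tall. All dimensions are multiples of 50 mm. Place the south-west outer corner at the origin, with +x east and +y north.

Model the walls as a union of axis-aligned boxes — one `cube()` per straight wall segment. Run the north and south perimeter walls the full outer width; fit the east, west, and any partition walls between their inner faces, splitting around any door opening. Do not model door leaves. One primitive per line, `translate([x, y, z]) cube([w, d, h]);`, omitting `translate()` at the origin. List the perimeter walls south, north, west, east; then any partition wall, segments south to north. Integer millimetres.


cube([4000, 100, 2650]);
translate([0, 4400, 0]) cube([4000, 100, 2650]);
translate([0, 100, 0]) cube([100, 4300, 2650]);
translate([3900, 100, 0]) cube([100, 4300, 2650]);
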